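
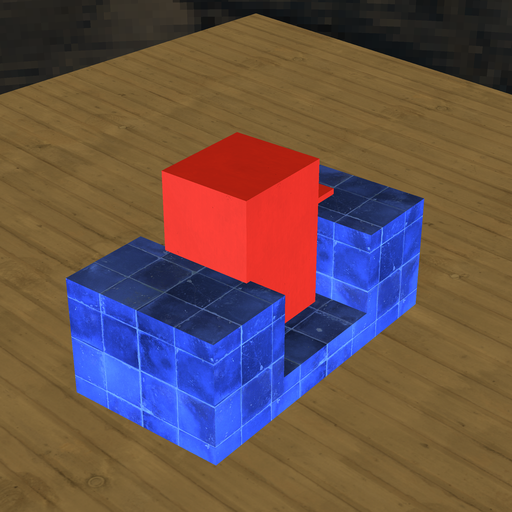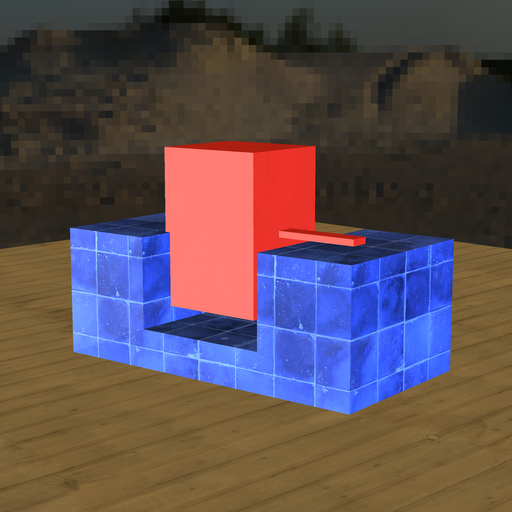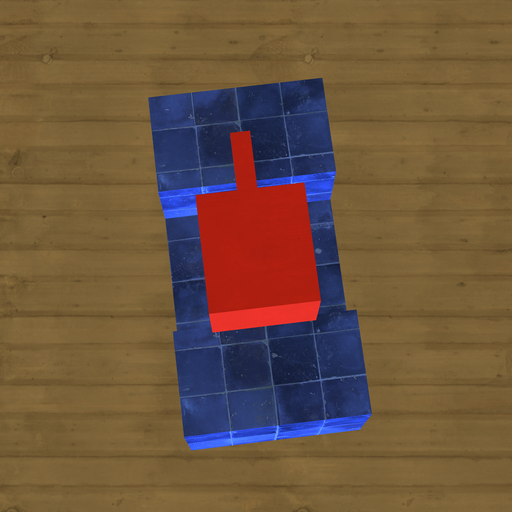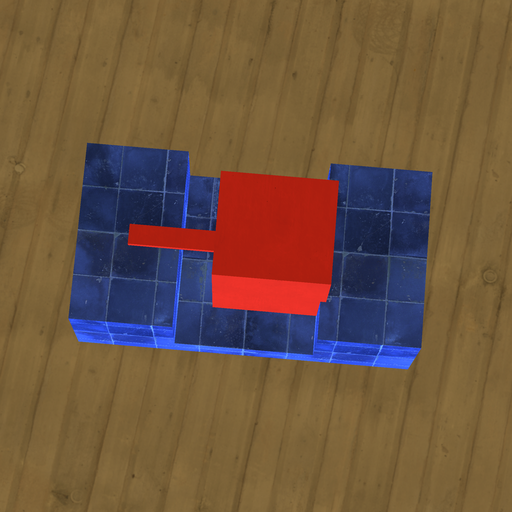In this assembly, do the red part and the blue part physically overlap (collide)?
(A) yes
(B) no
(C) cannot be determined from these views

(A) yes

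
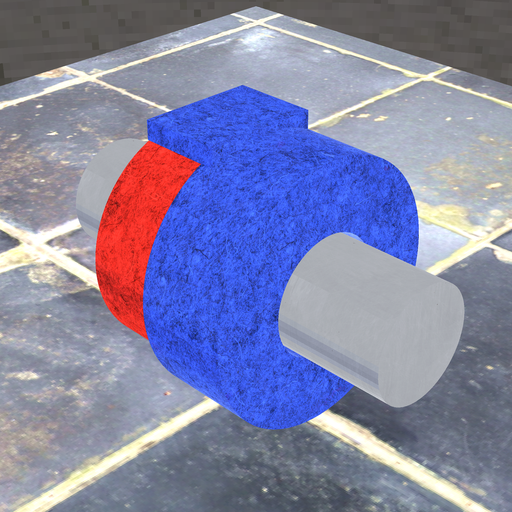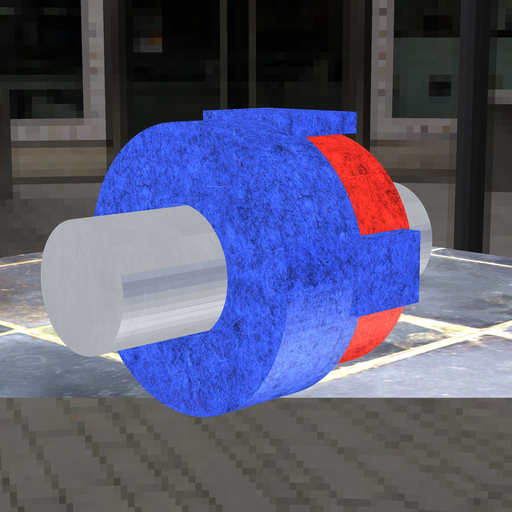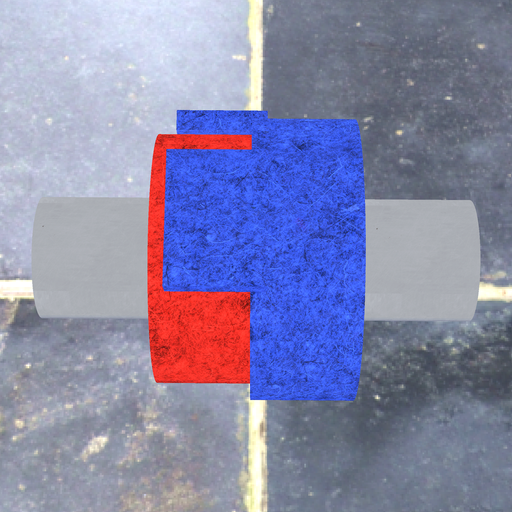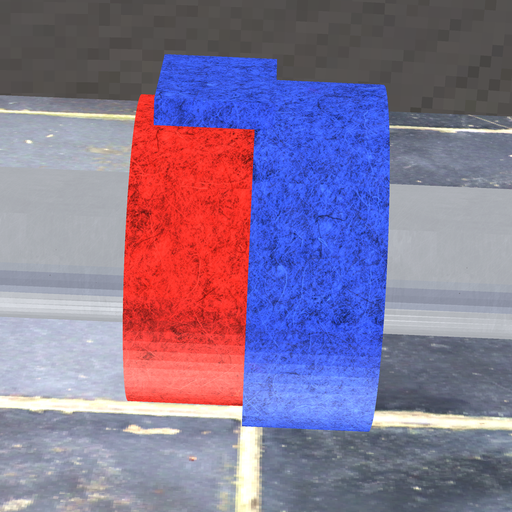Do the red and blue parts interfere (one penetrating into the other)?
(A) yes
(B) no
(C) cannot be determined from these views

(A) yes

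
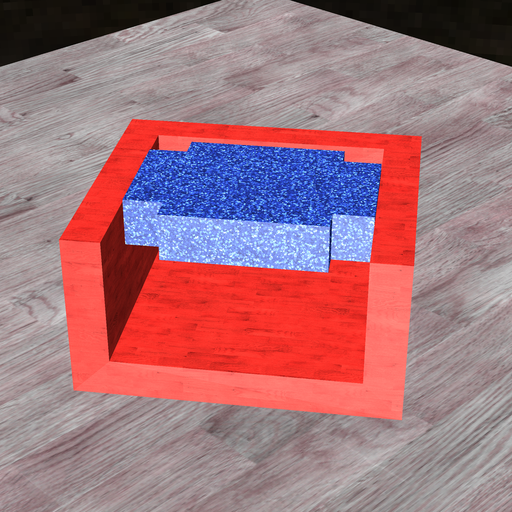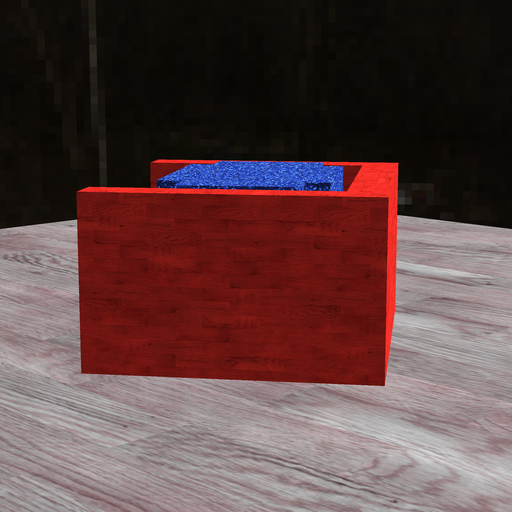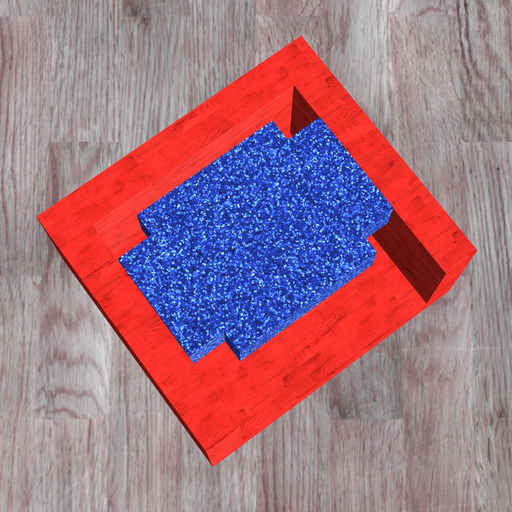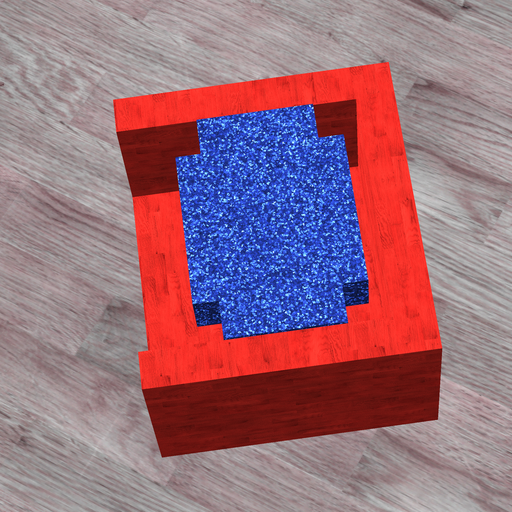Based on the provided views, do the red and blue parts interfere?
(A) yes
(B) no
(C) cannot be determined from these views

(B) no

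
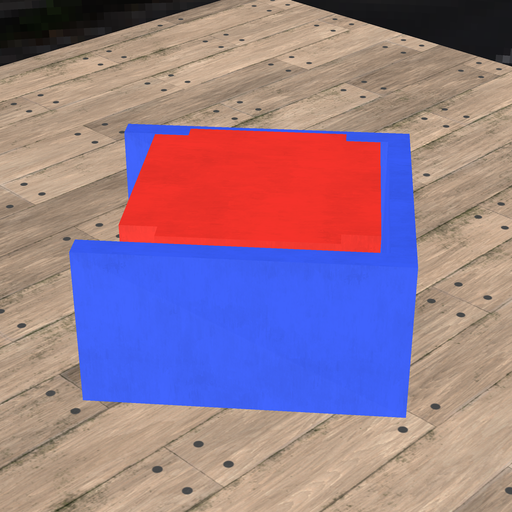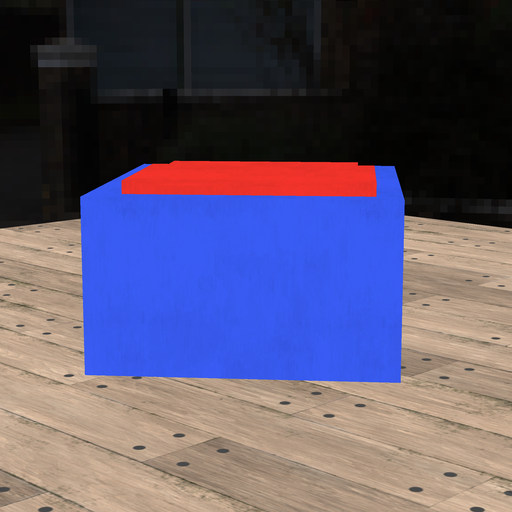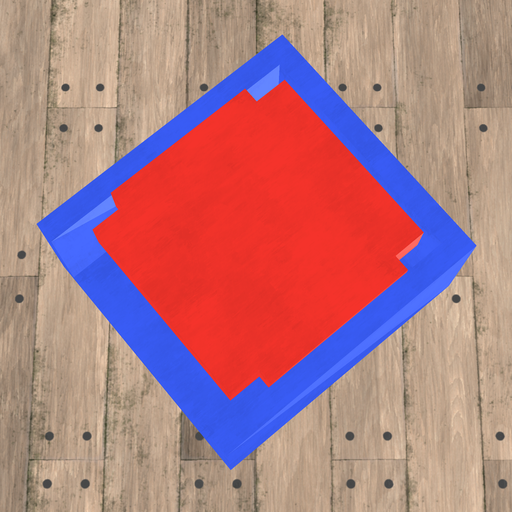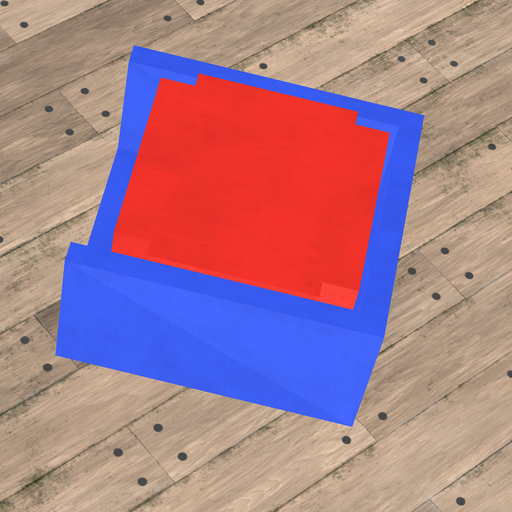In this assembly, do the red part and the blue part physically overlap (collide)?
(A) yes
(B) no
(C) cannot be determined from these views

(B) no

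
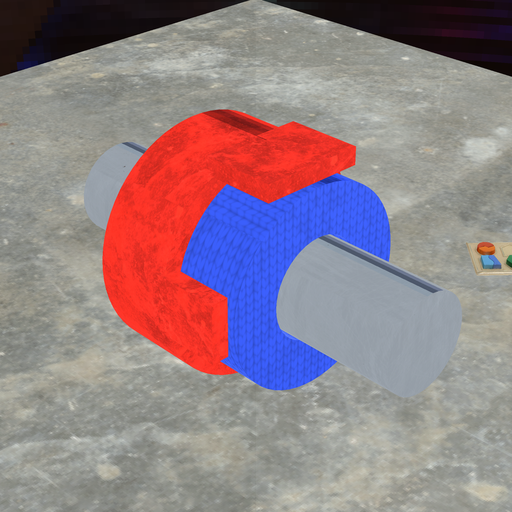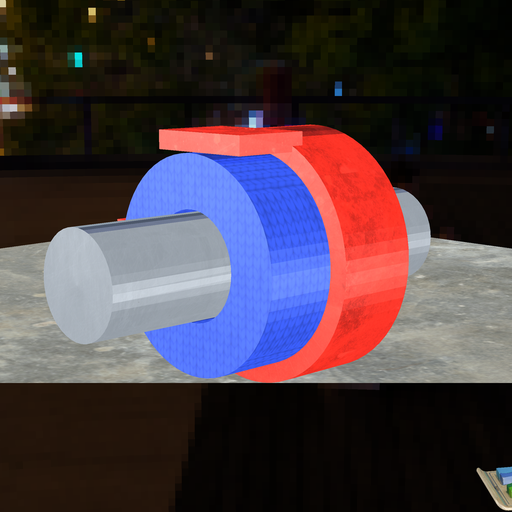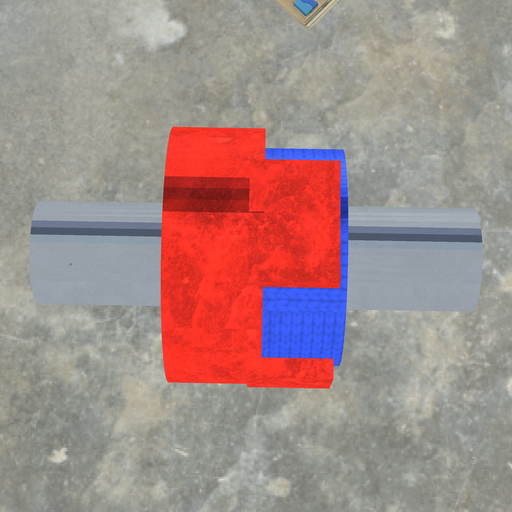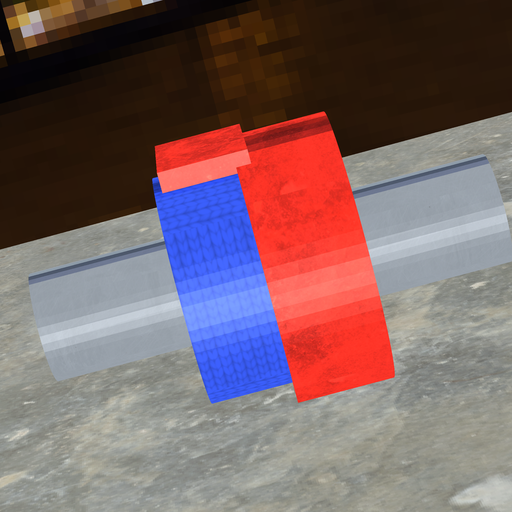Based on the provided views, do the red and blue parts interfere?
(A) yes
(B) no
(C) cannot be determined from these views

(A) yes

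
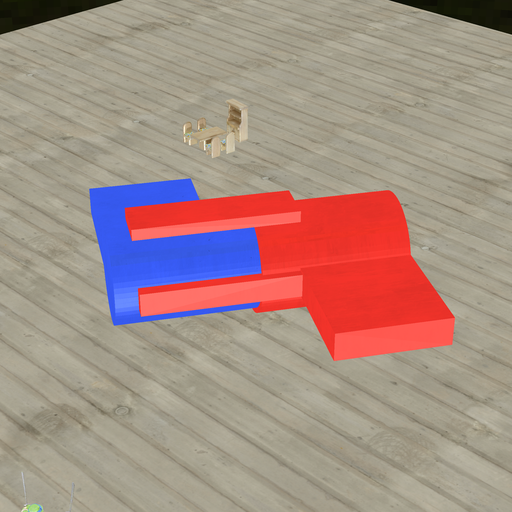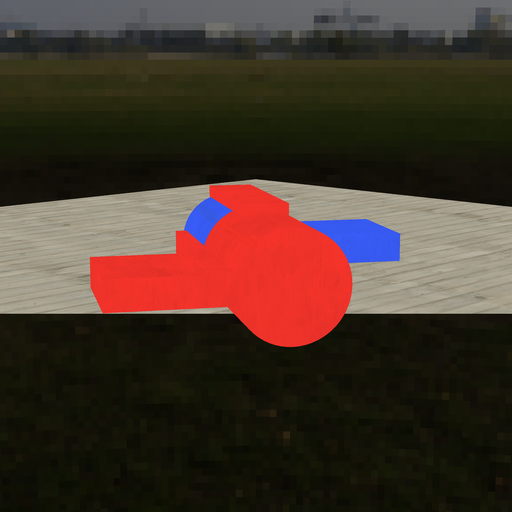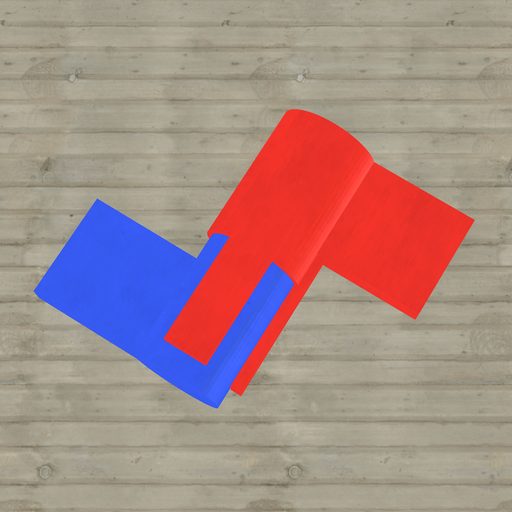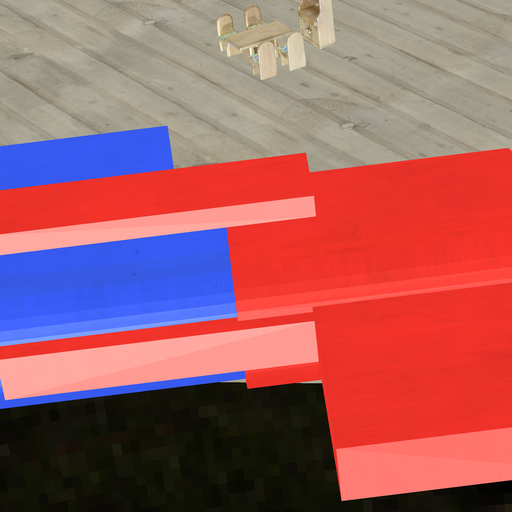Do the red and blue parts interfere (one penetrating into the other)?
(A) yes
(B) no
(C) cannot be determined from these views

(A) yes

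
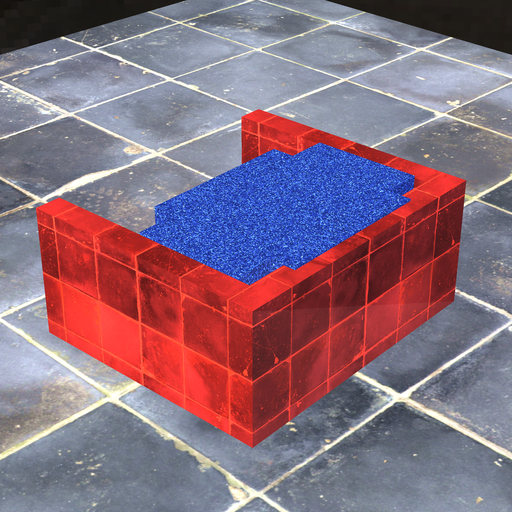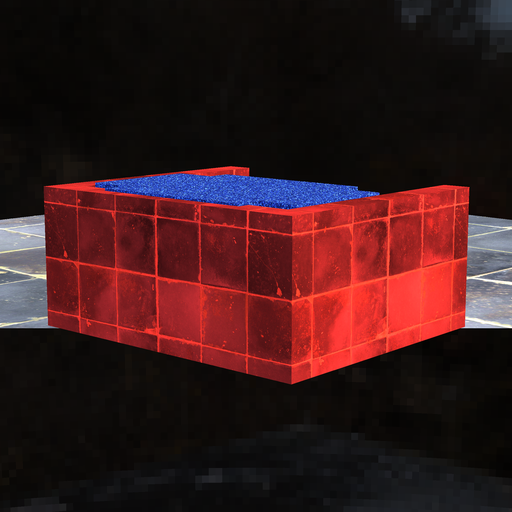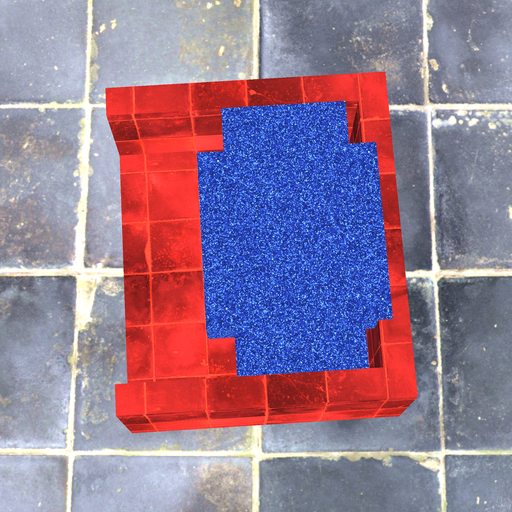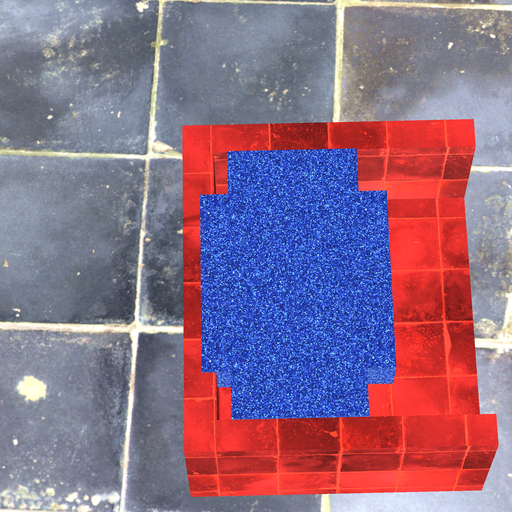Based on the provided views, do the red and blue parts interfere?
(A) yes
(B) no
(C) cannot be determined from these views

(A) yes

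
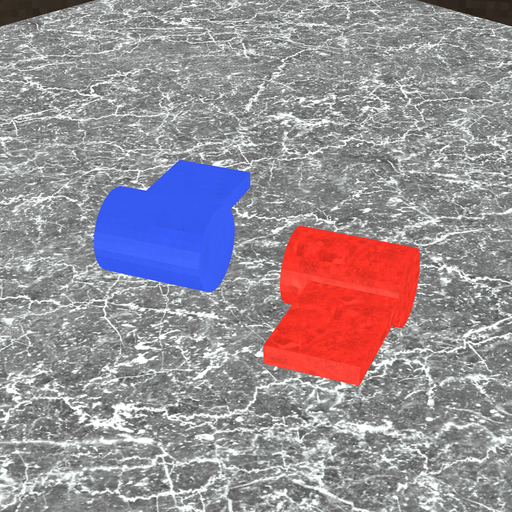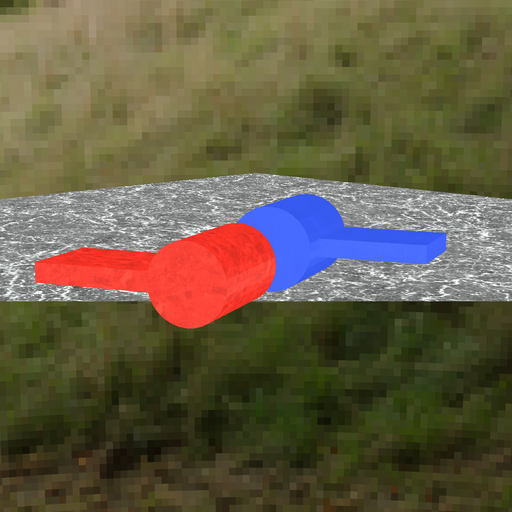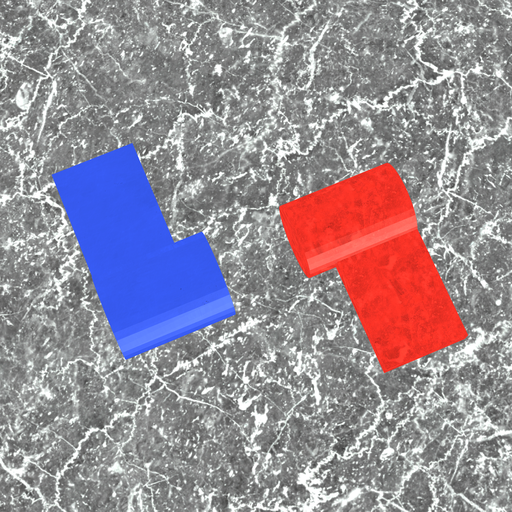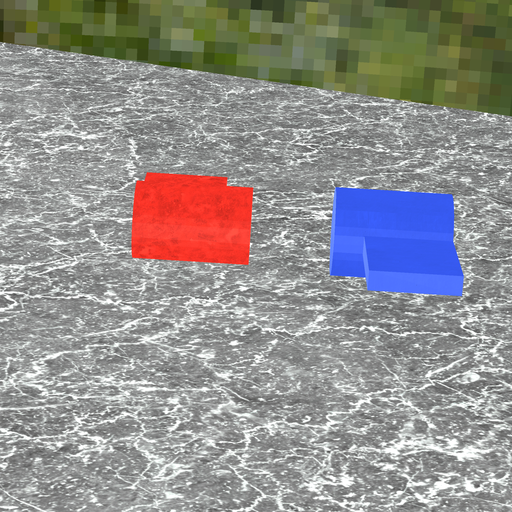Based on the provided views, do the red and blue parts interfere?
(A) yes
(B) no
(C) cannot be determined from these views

(B) no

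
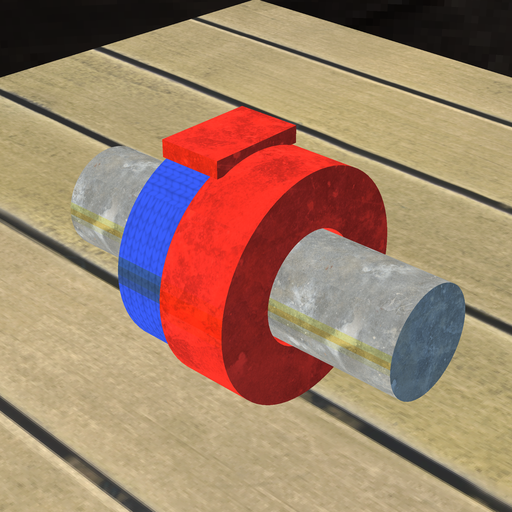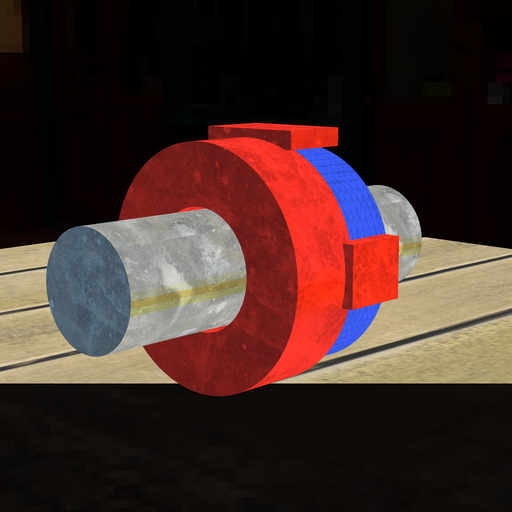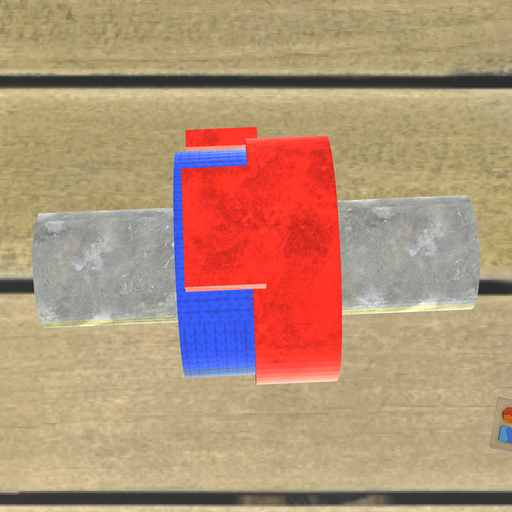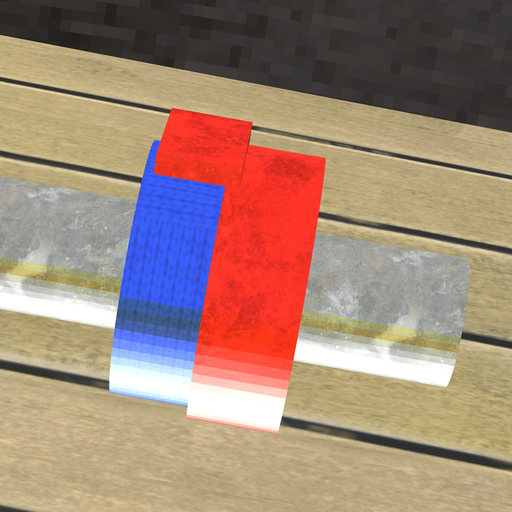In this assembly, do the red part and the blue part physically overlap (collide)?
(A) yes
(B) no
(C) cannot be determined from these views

(A) yes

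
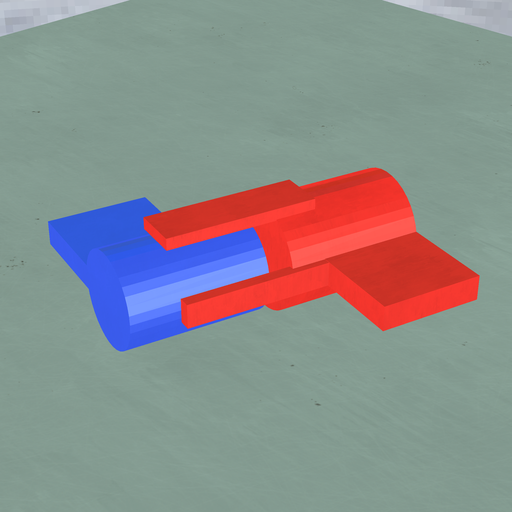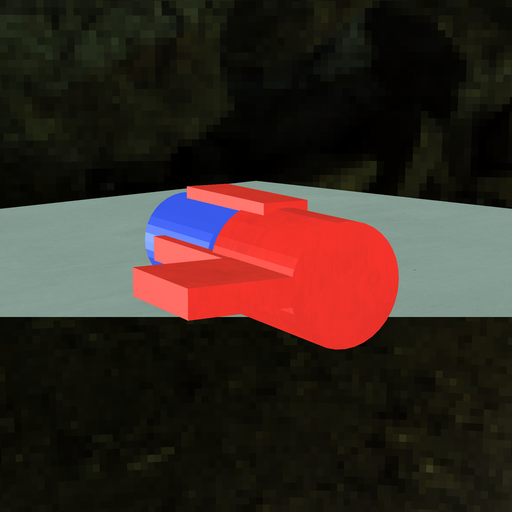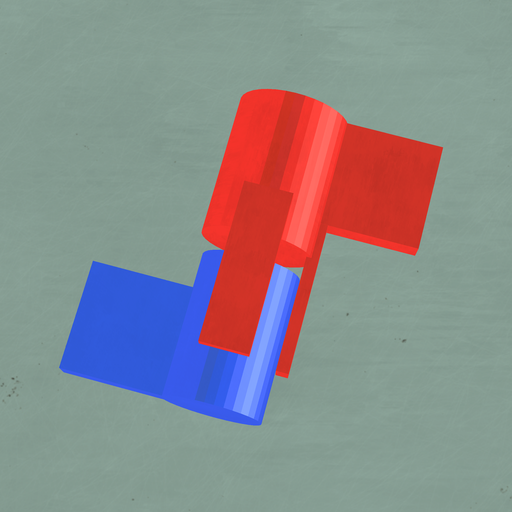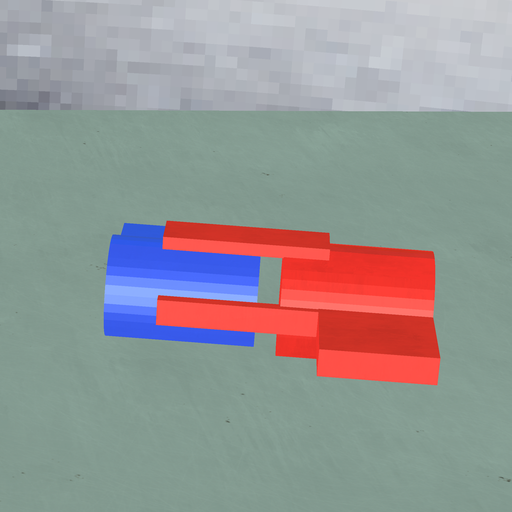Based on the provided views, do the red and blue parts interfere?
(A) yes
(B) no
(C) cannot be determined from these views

(B) no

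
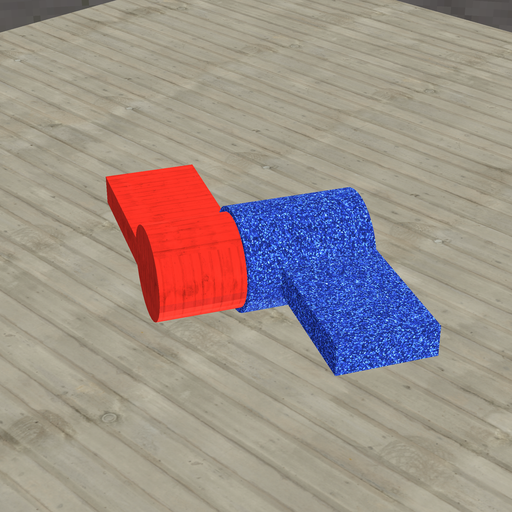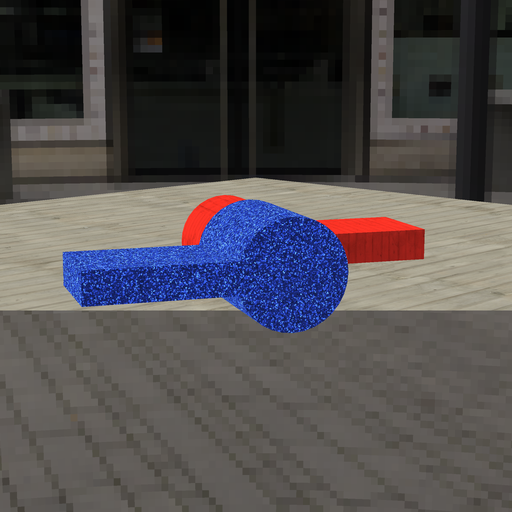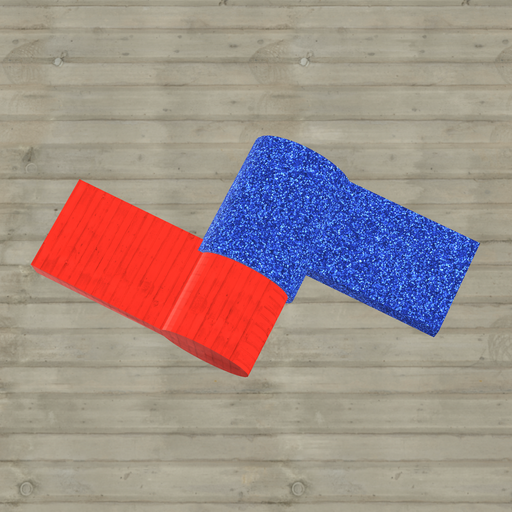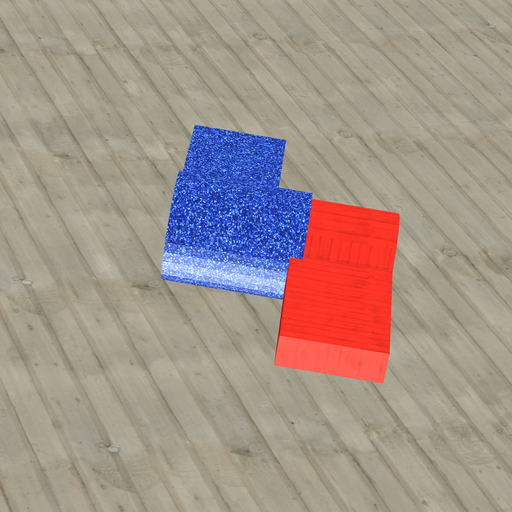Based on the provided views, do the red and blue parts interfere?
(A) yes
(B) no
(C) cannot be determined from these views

(A) yes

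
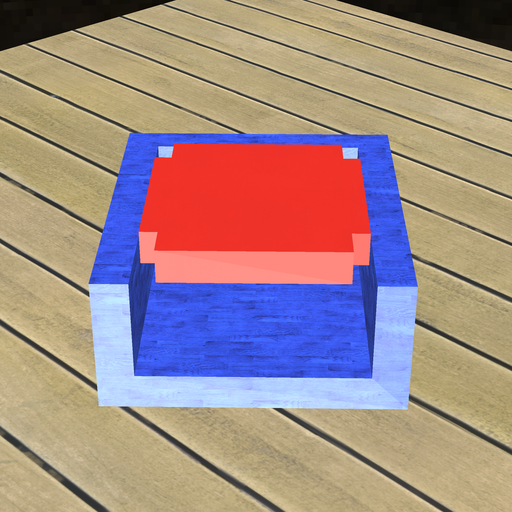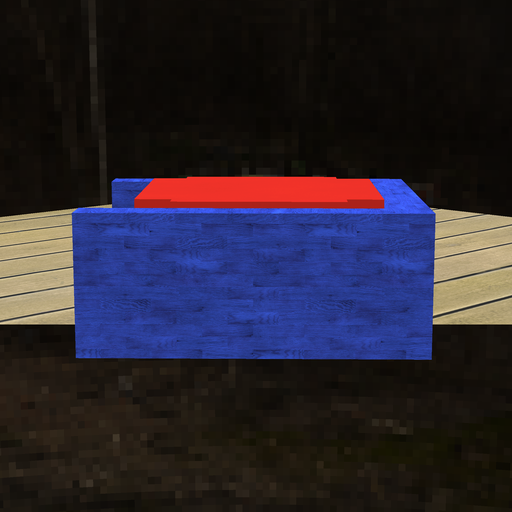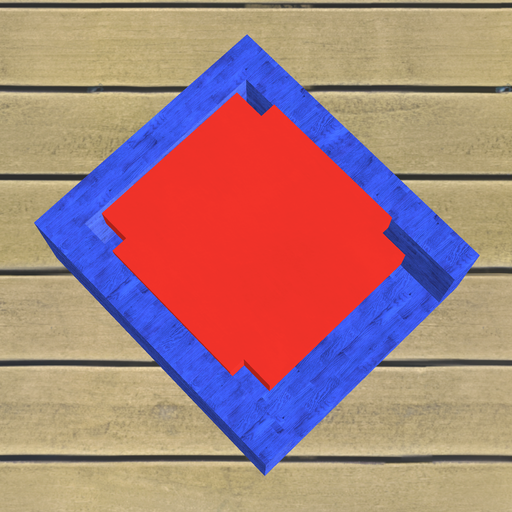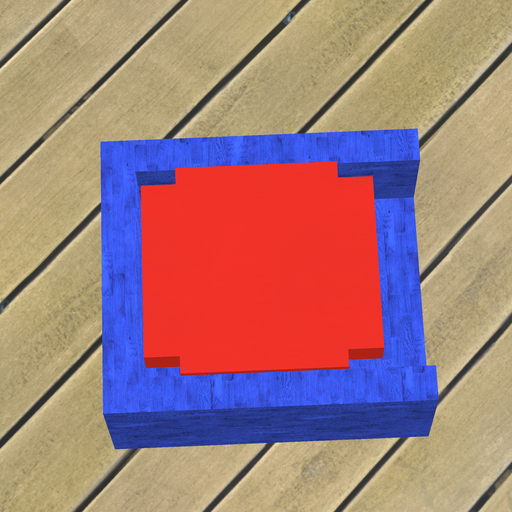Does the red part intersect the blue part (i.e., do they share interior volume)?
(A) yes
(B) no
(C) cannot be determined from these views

(B) no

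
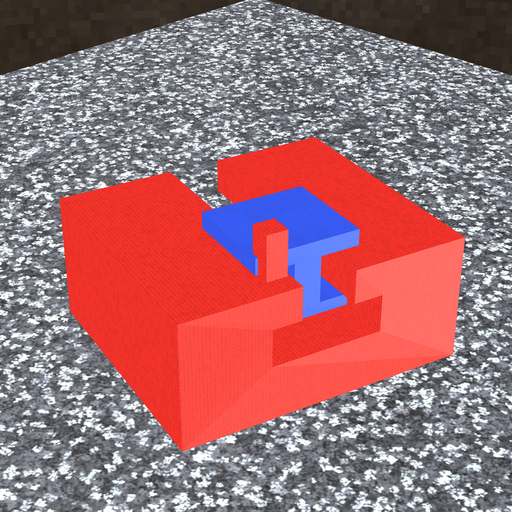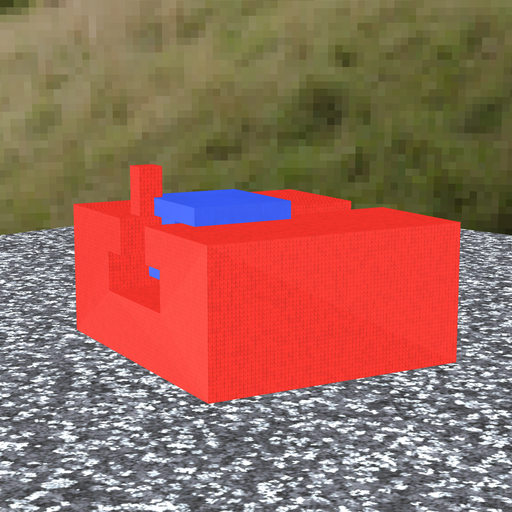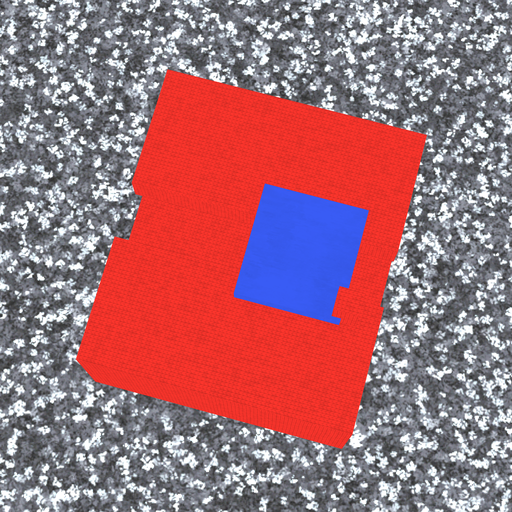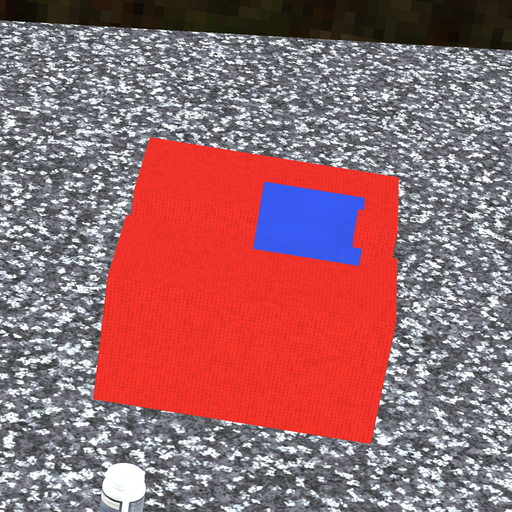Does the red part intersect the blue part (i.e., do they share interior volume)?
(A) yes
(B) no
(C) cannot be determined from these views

(A) yes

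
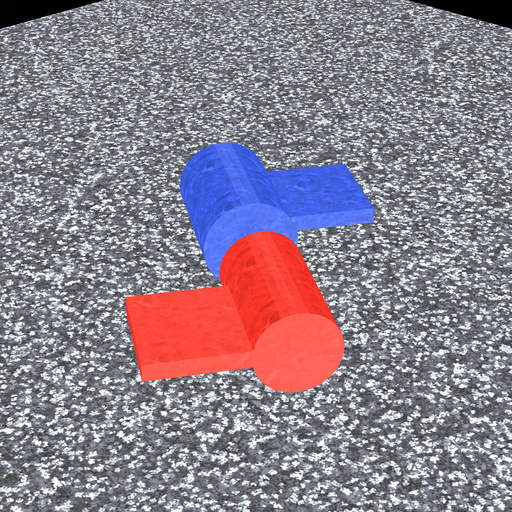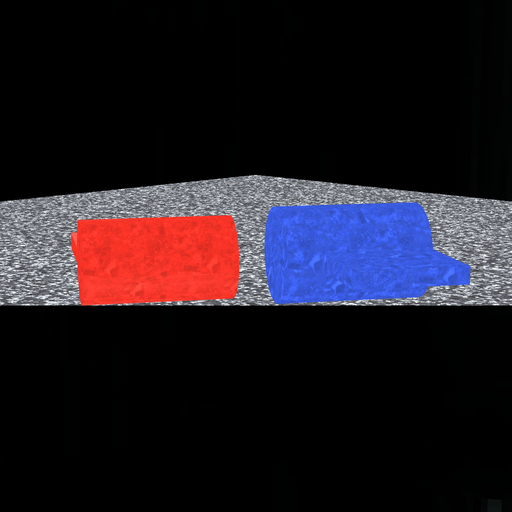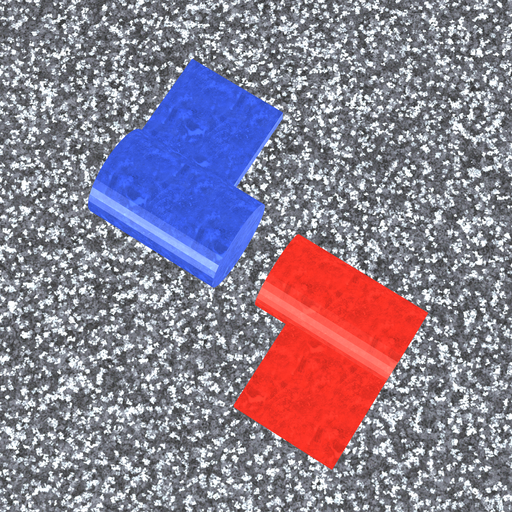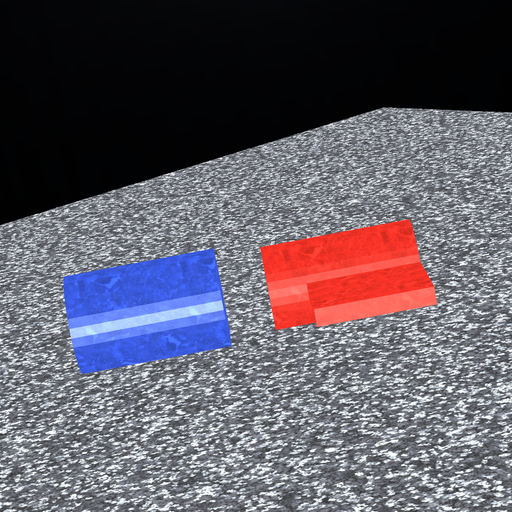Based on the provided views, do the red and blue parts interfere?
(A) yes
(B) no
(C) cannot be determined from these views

(B) no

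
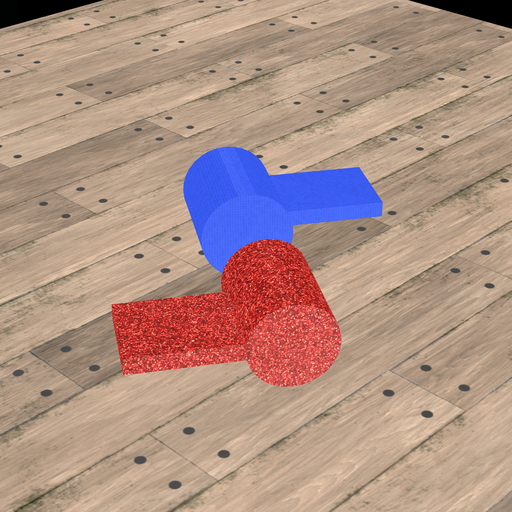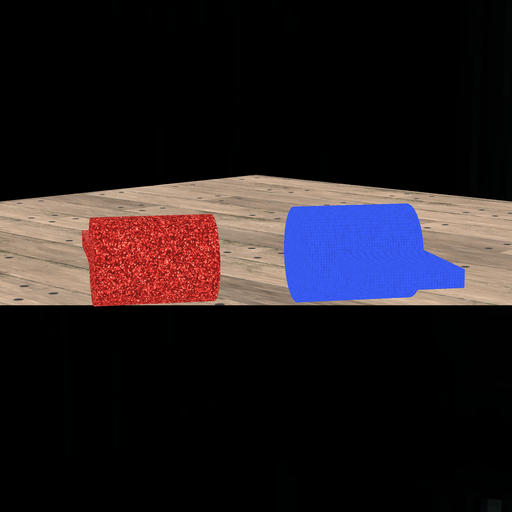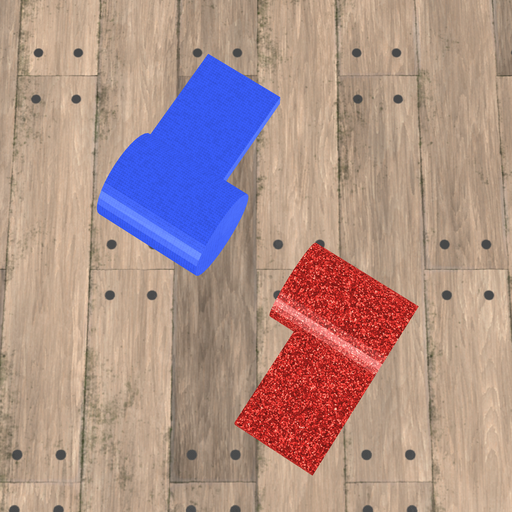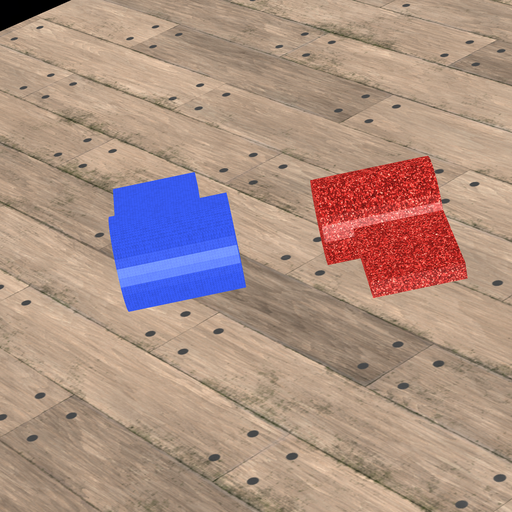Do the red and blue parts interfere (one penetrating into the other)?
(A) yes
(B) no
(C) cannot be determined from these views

(B) no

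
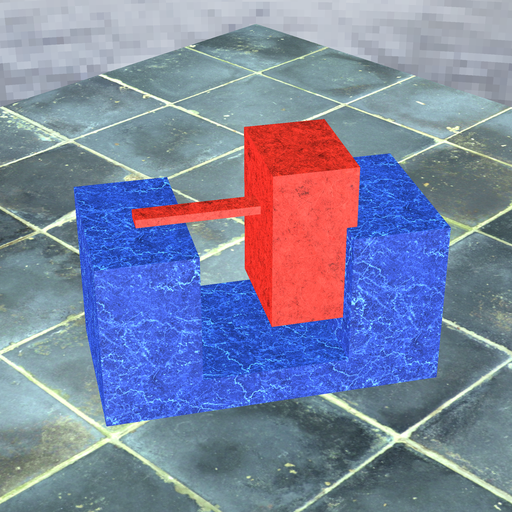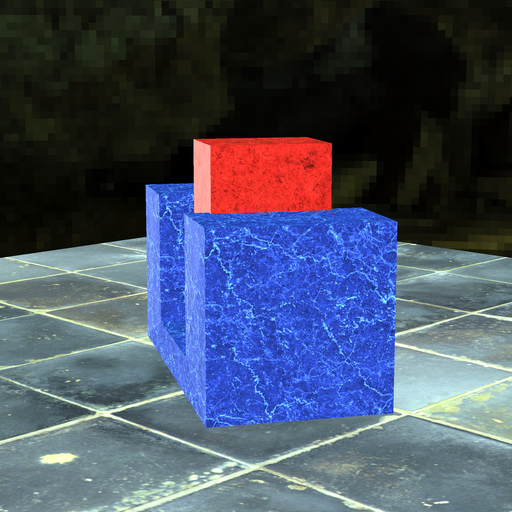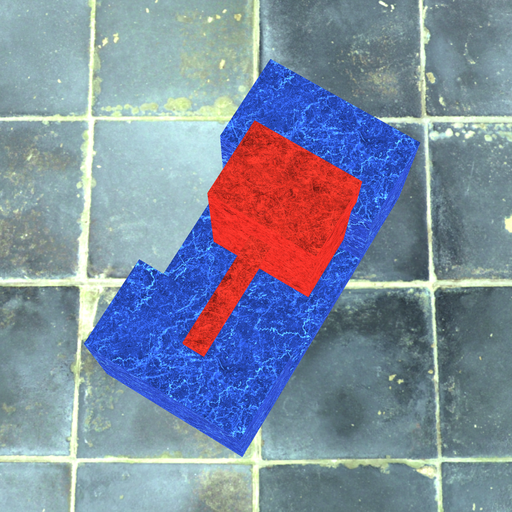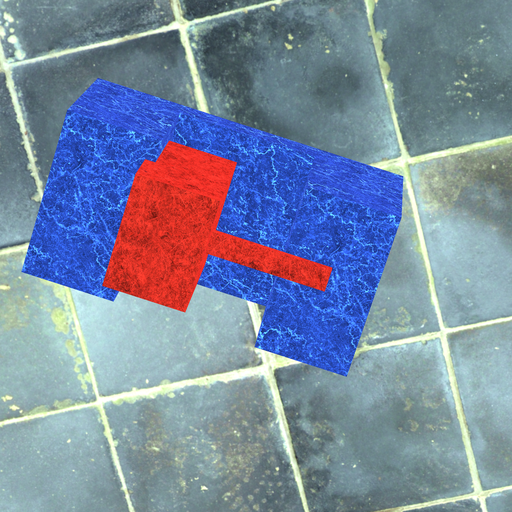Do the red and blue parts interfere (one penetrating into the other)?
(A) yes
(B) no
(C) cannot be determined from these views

(A) yes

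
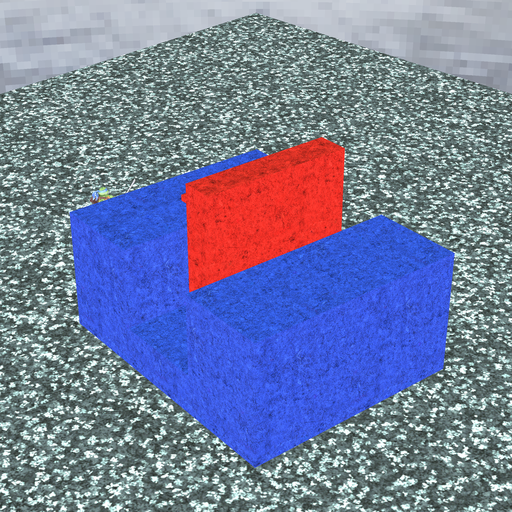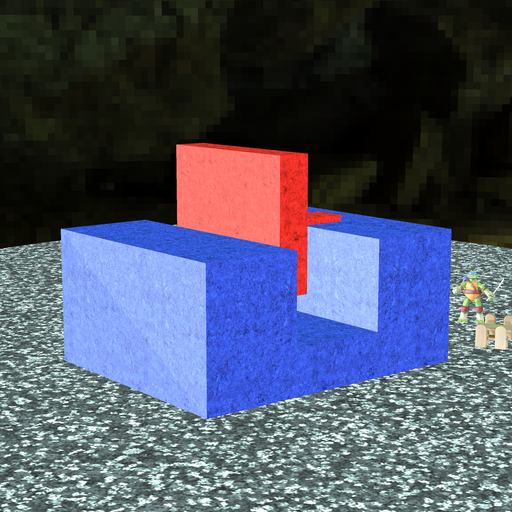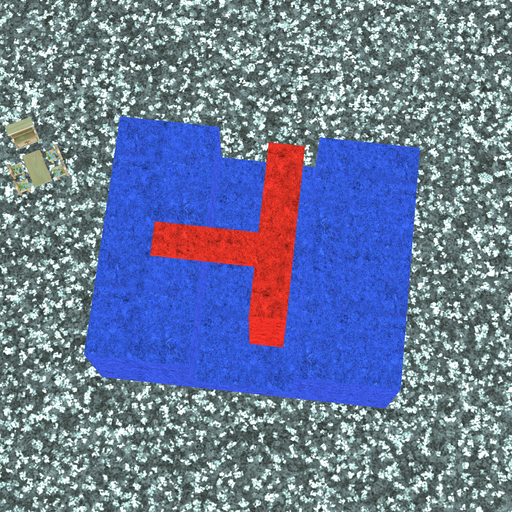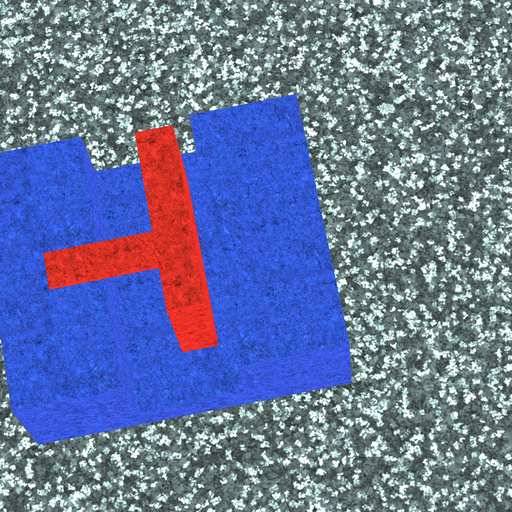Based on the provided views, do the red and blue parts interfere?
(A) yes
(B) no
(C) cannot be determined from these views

(B) no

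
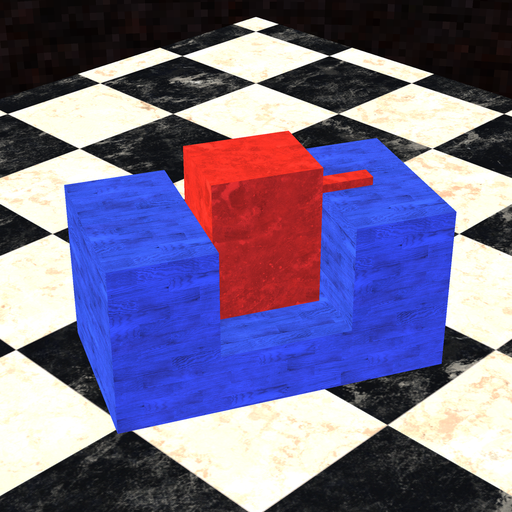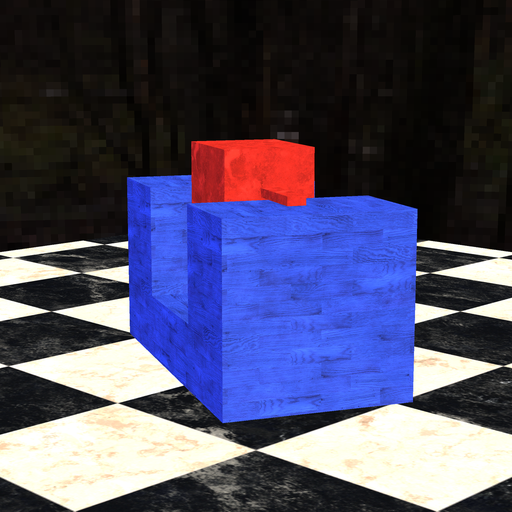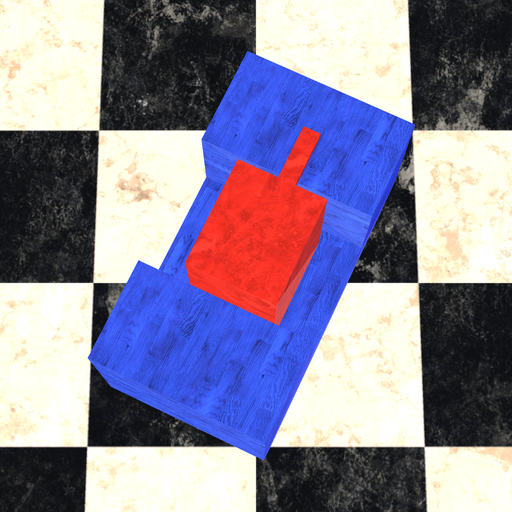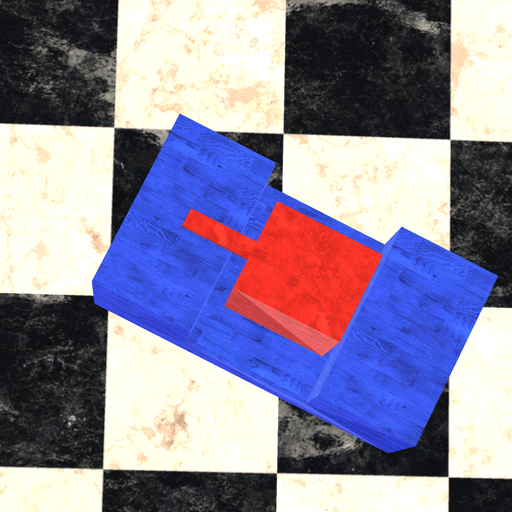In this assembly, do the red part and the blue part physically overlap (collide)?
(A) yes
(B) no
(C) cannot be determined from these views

(B) no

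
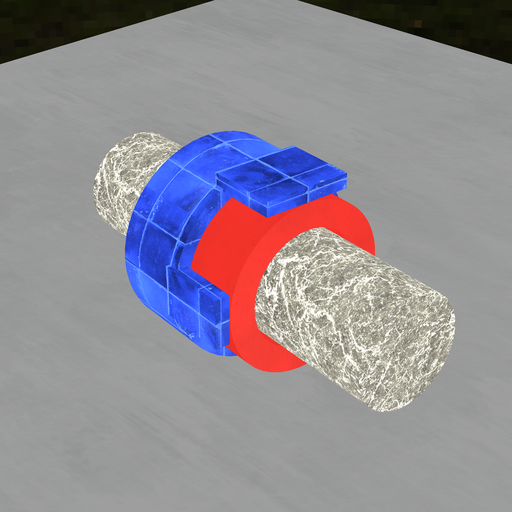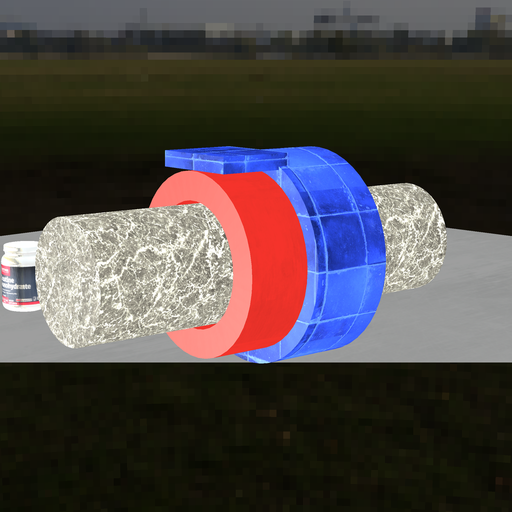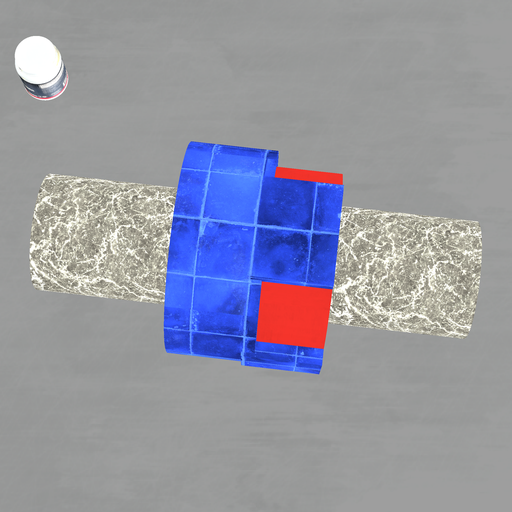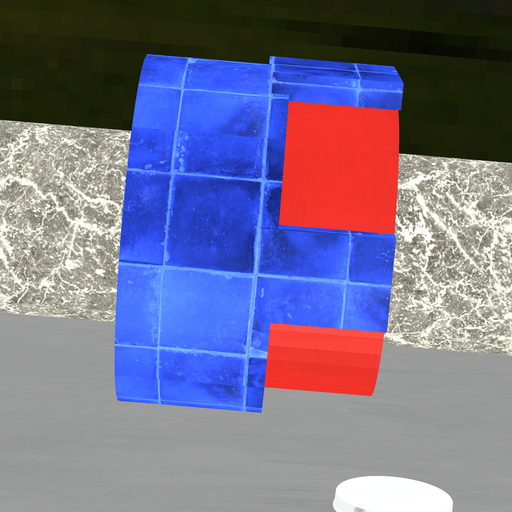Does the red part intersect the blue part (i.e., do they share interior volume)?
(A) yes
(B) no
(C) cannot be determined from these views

(A) yes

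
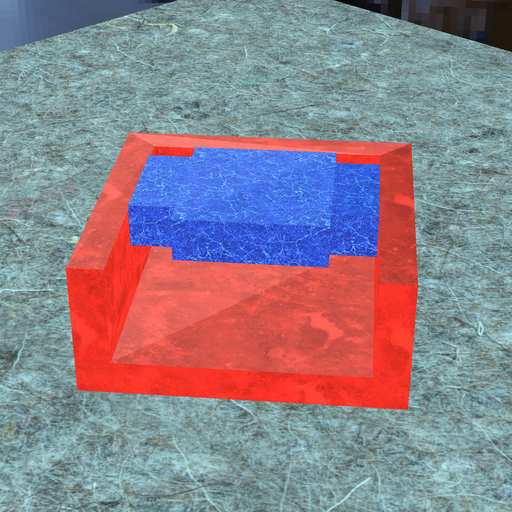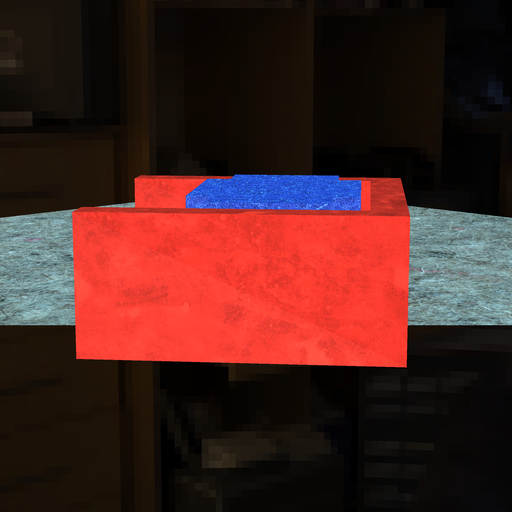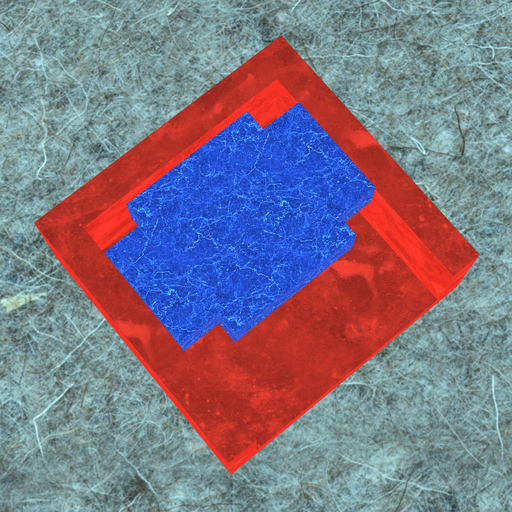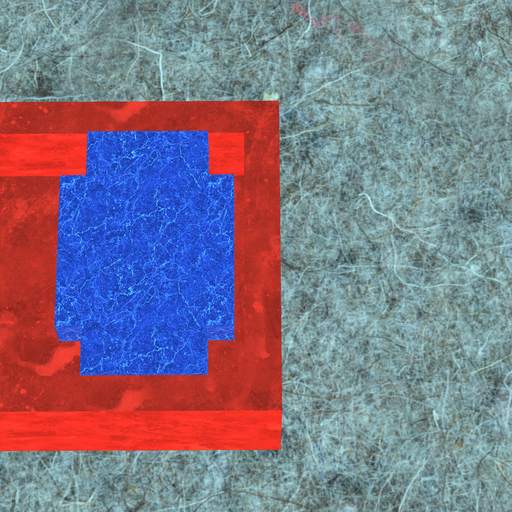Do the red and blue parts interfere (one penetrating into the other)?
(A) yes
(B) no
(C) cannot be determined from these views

(B) no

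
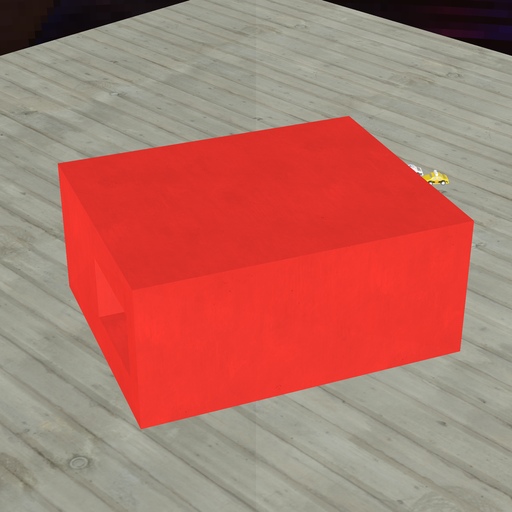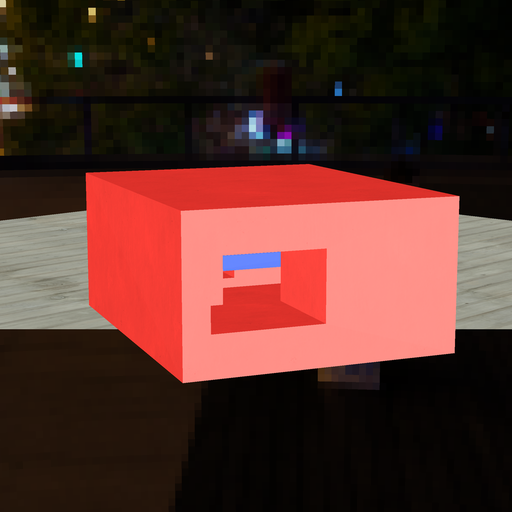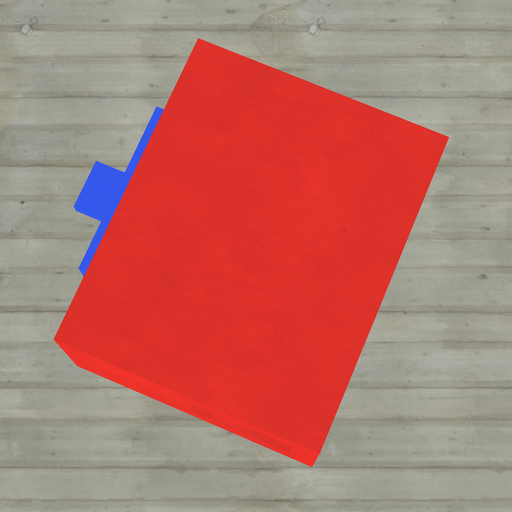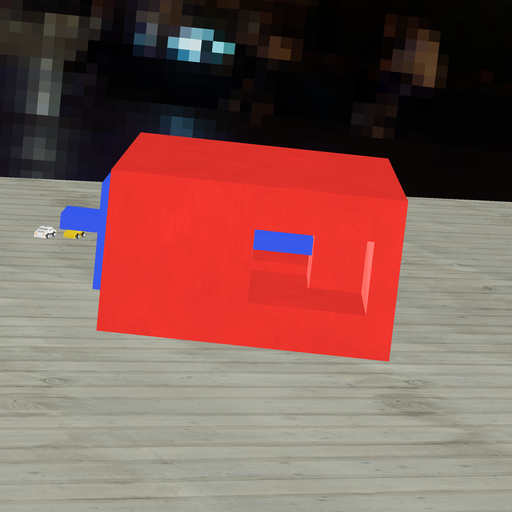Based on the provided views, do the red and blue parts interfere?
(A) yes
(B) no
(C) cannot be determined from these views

(A) yes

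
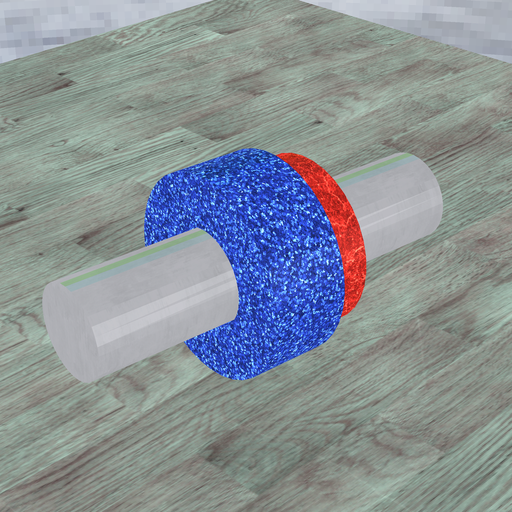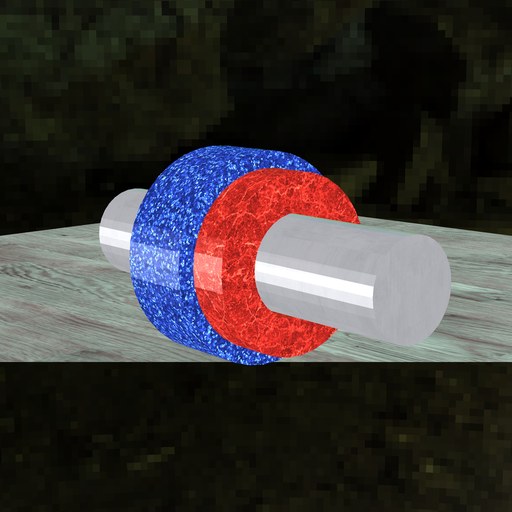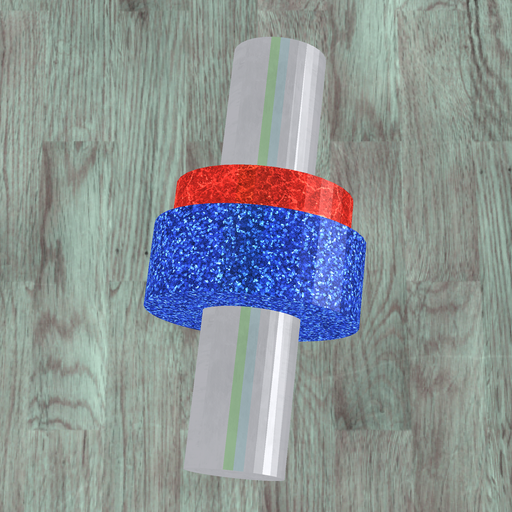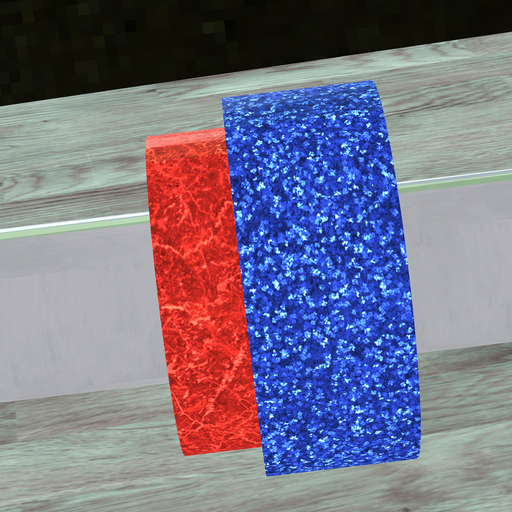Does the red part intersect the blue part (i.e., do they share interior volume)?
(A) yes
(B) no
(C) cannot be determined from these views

(A) yes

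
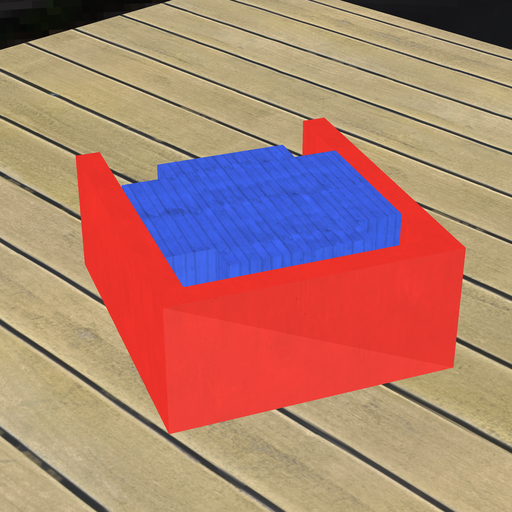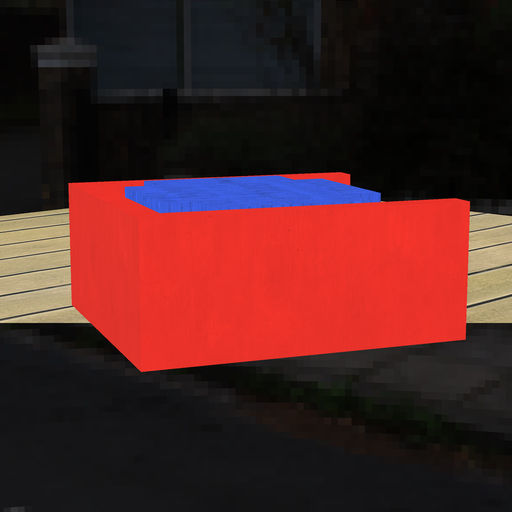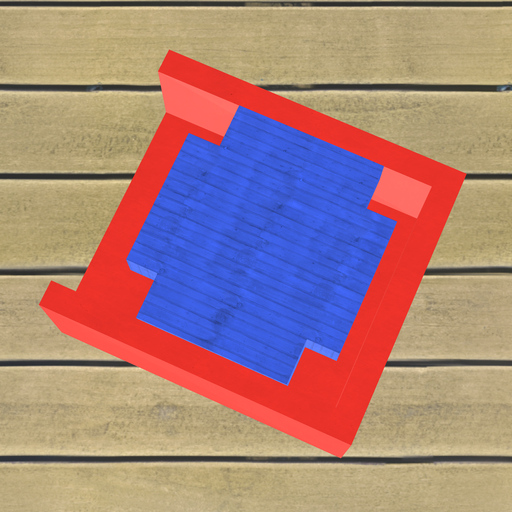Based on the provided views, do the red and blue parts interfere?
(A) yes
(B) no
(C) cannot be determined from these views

(B) no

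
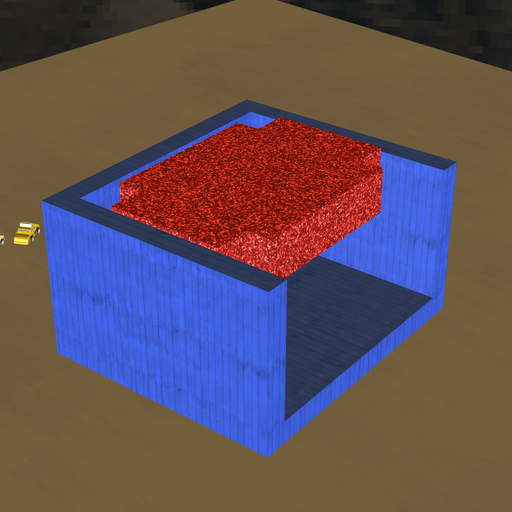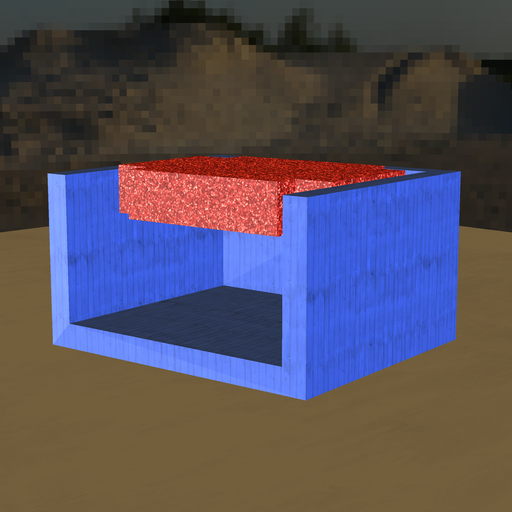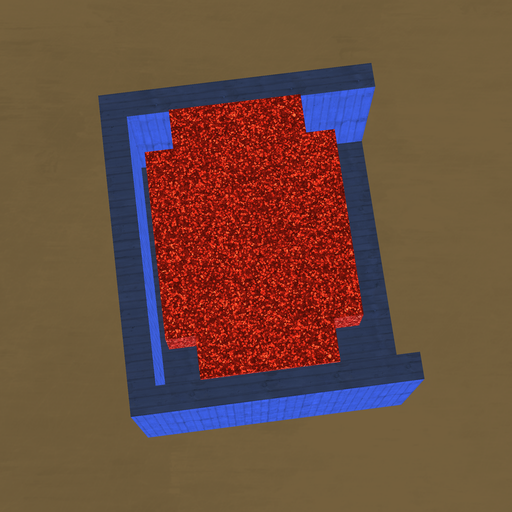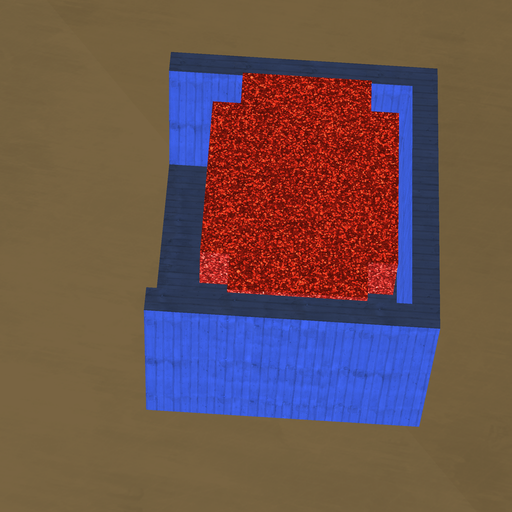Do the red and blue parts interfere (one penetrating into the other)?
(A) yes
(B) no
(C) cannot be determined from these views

(B) no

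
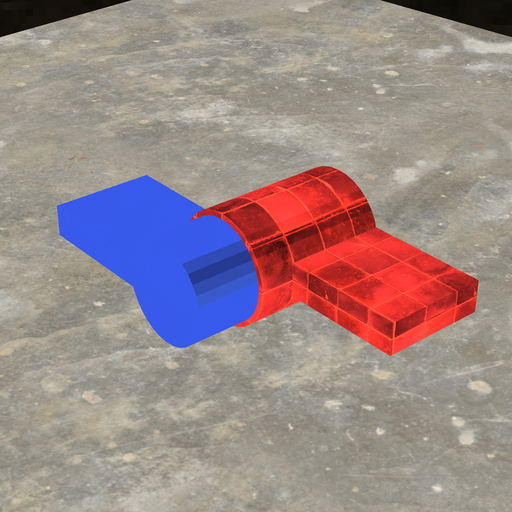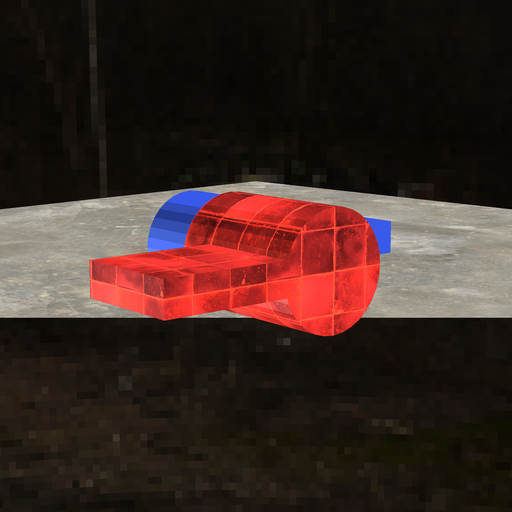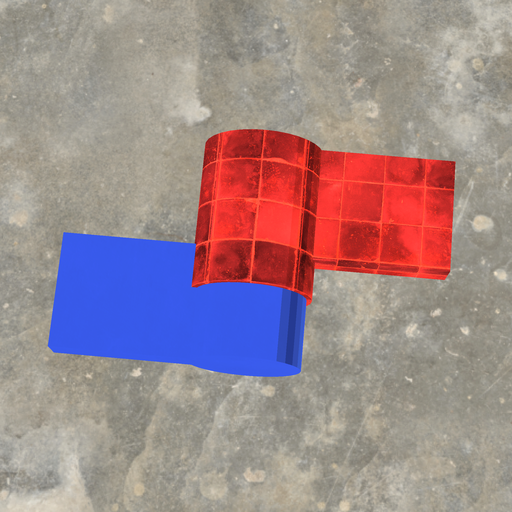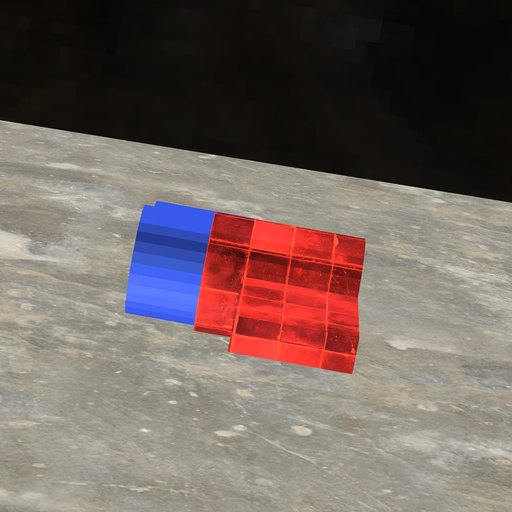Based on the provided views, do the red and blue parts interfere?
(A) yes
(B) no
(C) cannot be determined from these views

(A) yes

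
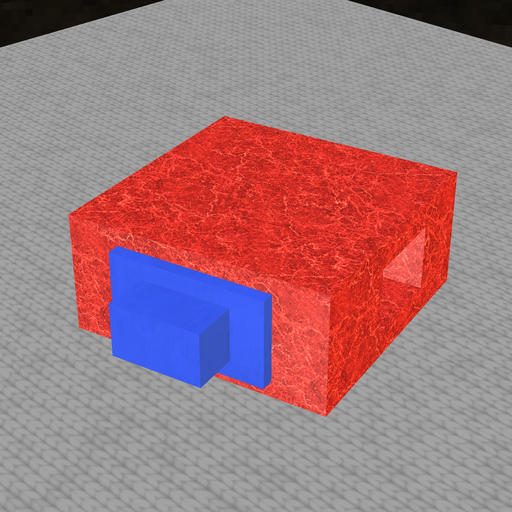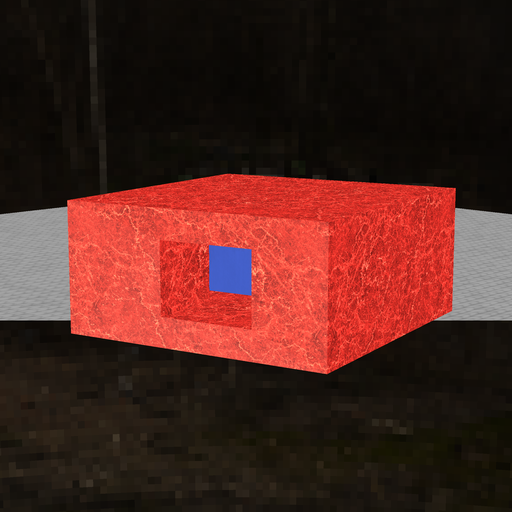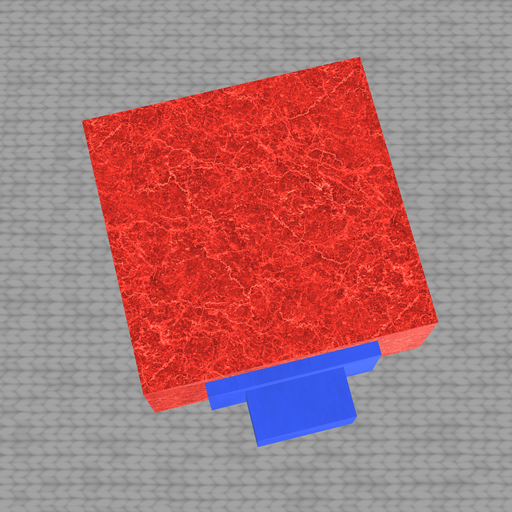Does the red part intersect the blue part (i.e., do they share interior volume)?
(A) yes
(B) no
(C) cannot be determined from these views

(C) cannot be determined from these views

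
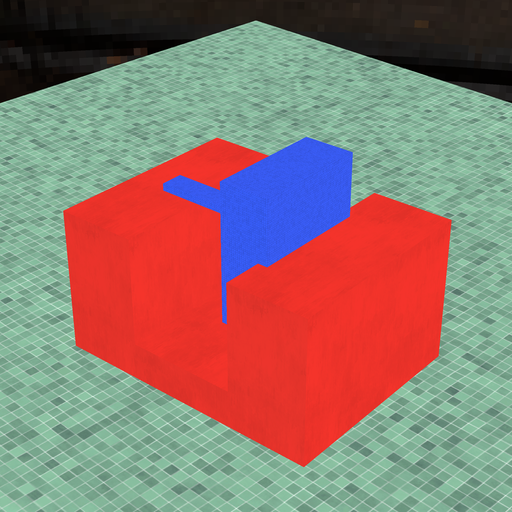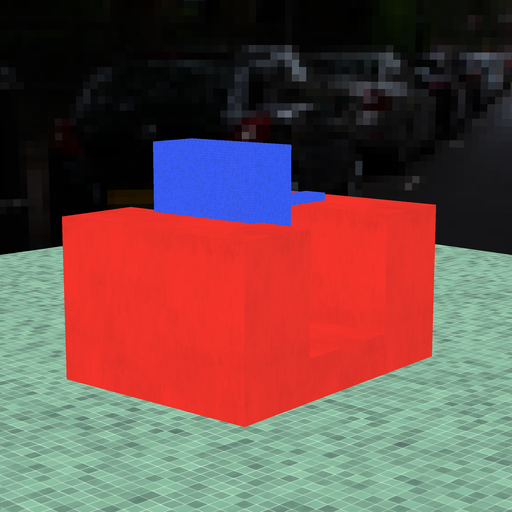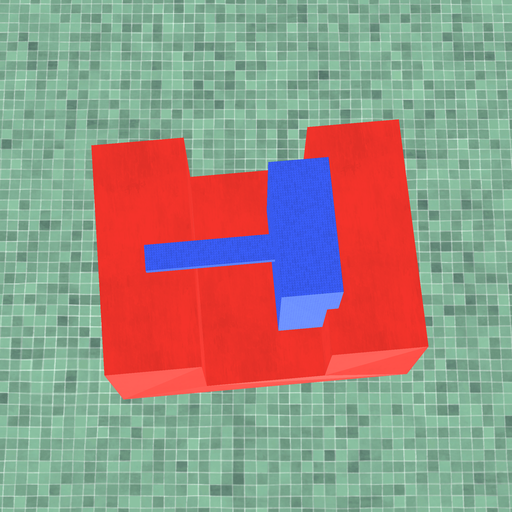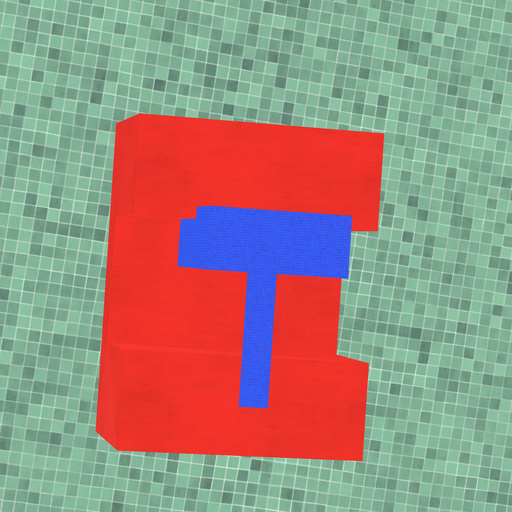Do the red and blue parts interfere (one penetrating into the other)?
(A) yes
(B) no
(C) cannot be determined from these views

(A) yes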